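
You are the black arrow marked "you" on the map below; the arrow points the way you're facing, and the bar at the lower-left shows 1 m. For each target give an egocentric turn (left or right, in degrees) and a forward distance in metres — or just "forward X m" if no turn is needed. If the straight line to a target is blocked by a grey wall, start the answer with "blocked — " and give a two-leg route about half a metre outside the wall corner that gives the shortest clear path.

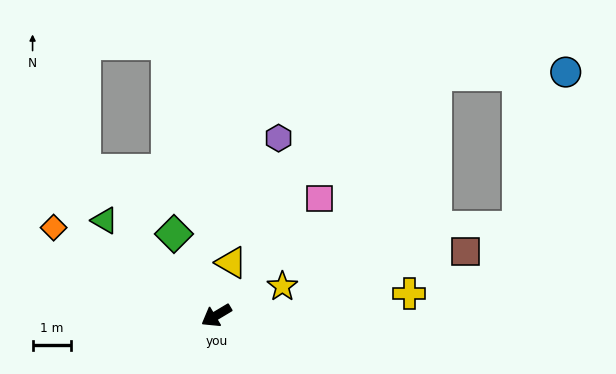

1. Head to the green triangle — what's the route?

turn right 71°, forward 3.8 m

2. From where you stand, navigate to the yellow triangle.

turn right 137°, forward 1.4 m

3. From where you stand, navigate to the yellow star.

turn left 173°, forward 1.9 m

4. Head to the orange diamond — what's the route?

turn right 59°, forward 4.8 m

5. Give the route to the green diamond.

turn right 93°, forward 2.4 m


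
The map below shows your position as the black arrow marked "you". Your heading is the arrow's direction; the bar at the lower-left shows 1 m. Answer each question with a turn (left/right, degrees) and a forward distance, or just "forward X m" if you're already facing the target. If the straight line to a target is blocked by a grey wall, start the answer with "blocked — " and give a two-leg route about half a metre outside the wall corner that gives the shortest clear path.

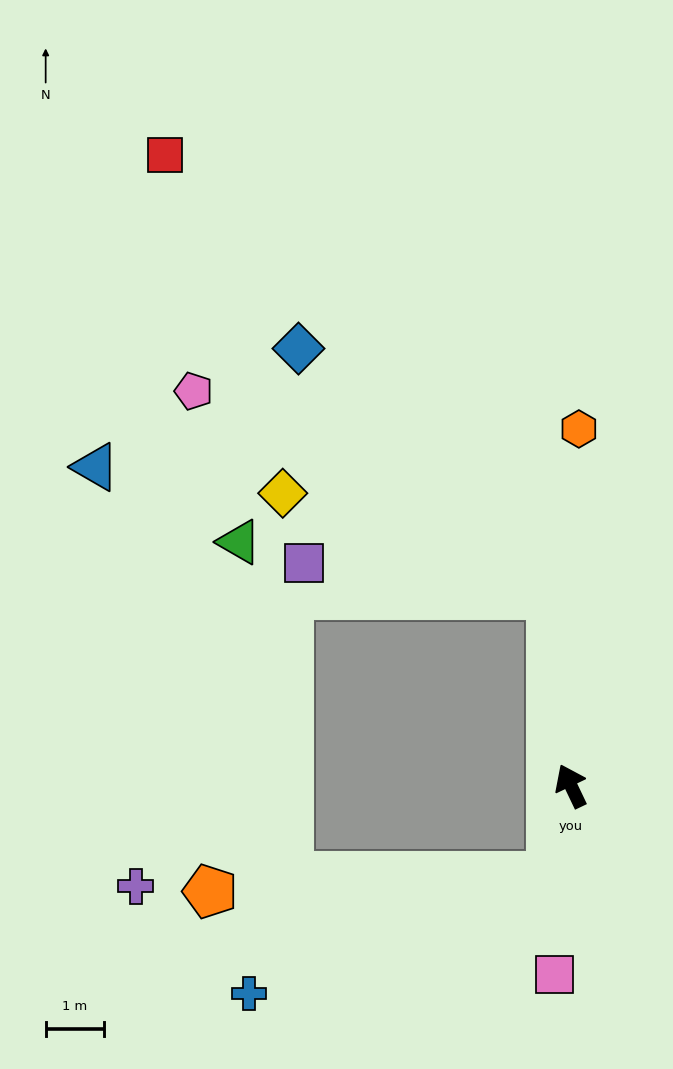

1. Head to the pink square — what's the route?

turn left 150°, forward 3.2 m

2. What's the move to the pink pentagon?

blocked — turn right 20°, forward 3.3 m, then turn left 55°, forward 7.0 m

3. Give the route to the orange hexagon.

turn right 27°, forward 6.1 m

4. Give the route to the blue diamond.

blocked — turn right 20°, forward 3.3 m, then turn left 40°, forward 6.0 m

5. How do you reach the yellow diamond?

blocked — turn right 20°, forward 3.3 m, then turn left 64°, forward 4.9 m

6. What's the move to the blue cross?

blocked — turn left 142°, forward 1.6 m, then turn right 56°, forward 5.5 m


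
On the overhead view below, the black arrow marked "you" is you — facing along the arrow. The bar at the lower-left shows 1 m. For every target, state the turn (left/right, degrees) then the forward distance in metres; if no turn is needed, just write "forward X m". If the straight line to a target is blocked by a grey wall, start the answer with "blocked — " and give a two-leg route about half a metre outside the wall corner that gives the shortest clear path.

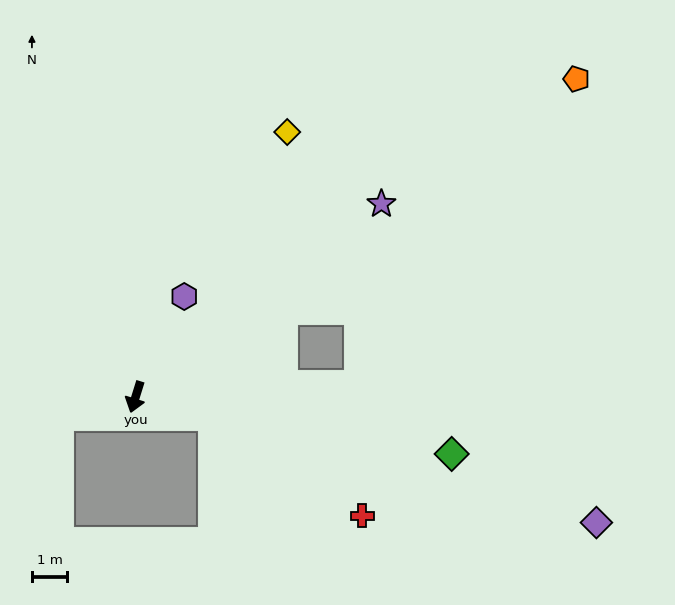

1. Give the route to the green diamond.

turn left 97°, forward 9.1 m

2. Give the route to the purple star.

turn left 145°, forward 8.9 m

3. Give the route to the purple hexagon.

turn left 171°, forward 3.2 m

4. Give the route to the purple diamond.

turn left 92°, forward 13.5 m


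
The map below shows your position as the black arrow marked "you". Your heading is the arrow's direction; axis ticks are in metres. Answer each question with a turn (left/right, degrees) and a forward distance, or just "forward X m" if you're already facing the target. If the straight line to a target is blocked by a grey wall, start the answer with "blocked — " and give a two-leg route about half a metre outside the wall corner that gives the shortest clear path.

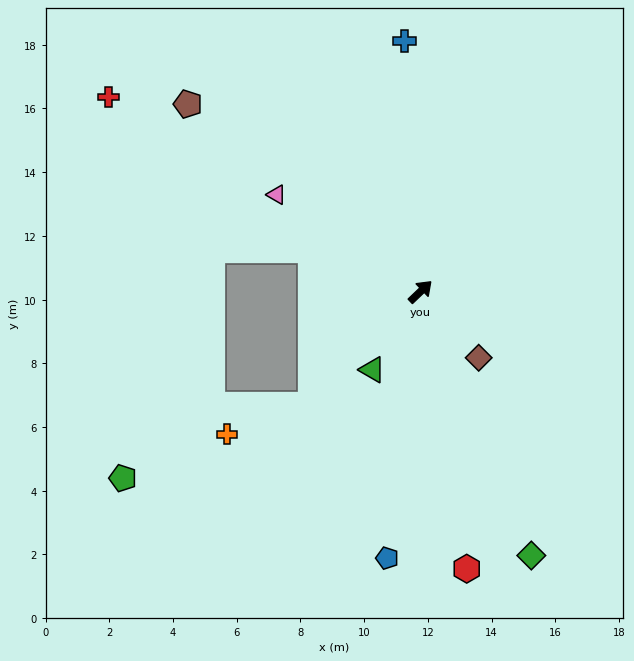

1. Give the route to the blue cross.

turn left 50°, forward 7.9 m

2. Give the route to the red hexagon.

turn right 124°, forward 8.8 m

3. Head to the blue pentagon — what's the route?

turn right 141°, forward 8.4 m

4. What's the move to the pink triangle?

turn left 102°, forward 5.4 m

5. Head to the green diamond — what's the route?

turn right 111°, forward 9.0 m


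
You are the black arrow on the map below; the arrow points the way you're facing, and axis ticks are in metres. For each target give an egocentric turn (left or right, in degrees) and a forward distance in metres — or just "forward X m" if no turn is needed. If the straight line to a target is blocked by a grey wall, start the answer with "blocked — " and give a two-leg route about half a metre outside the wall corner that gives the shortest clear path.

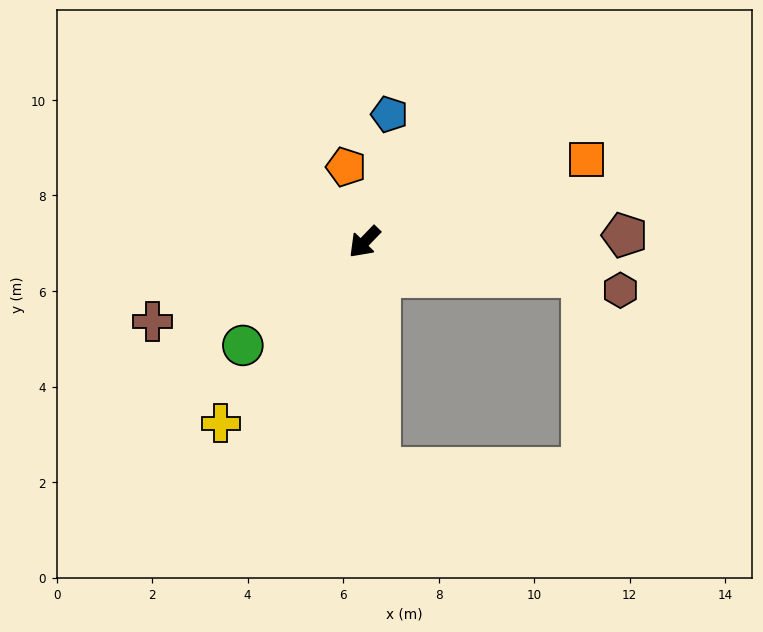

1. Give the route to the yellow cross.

turn left 6°, forward 4.8 m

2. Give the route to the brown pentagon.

turn left 136°, forward 5.5 m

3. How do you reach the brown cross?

turn right 25°, forward 4.7 m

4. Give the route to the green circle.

turn right 6°, forward 3.3 m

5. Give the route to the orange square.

turn left 154°, forward 5.0 m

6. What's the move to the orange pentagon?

turn right 122°, forward 1.6 m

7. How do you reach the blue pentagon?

turn right 147°, forward 2.7 m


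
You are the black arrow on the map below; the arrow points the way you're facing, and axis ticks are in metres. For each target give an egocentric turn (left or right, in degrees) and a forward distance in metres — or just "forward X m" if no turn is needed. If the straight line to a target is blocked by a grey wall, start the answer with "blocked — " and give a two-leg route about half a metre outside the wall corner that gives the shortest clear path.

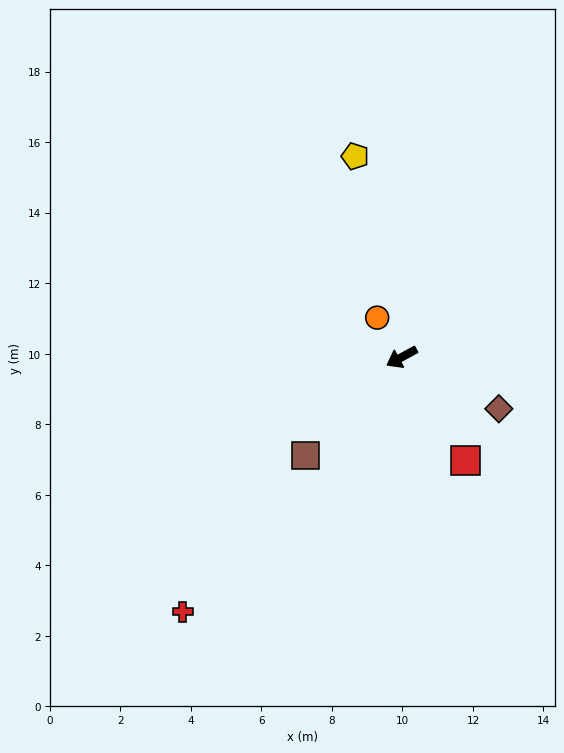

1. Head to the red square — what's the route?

turn left 93°, forward 3.4 m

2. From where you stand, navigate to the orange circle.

turn right 87°, forward 1.3 m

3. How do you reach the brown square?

turn left 17°, forward 3.9 m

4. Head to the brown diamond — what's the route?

turn left 123°, forward 3.1 m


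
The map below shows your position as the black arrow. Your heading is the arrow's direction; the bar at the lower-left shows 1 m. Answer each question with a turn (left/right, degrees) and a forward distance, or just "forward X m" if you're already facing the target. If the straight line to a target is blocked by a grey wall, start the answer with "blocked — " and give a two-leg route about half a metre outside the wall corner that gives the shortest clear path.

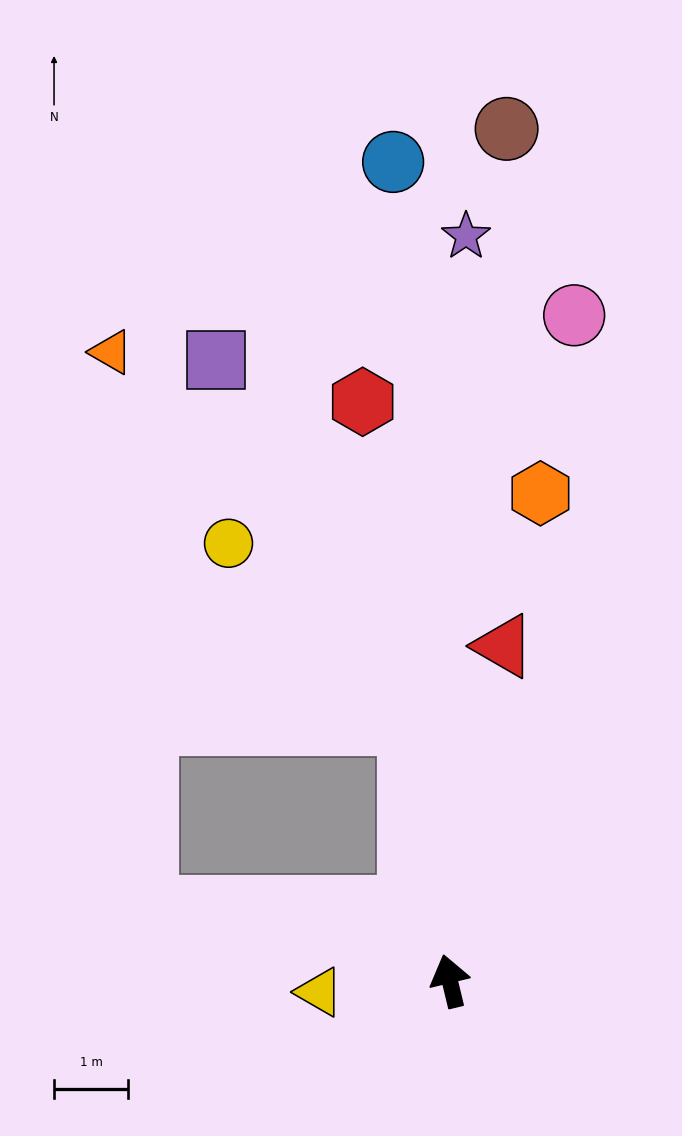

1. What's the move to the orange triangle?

blocked — turn left 63°, forward 4.2 m, then turn right 73°, forward 7.5 m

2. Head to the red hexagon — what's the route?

turn right 5°, forward 7.9 m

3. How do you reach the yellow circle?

blocked — turn right 5°, forward 3.5 m, then turn left 37°, forward 3.4 m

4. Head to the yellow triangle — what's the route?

turn left 81°, forward 1.8 m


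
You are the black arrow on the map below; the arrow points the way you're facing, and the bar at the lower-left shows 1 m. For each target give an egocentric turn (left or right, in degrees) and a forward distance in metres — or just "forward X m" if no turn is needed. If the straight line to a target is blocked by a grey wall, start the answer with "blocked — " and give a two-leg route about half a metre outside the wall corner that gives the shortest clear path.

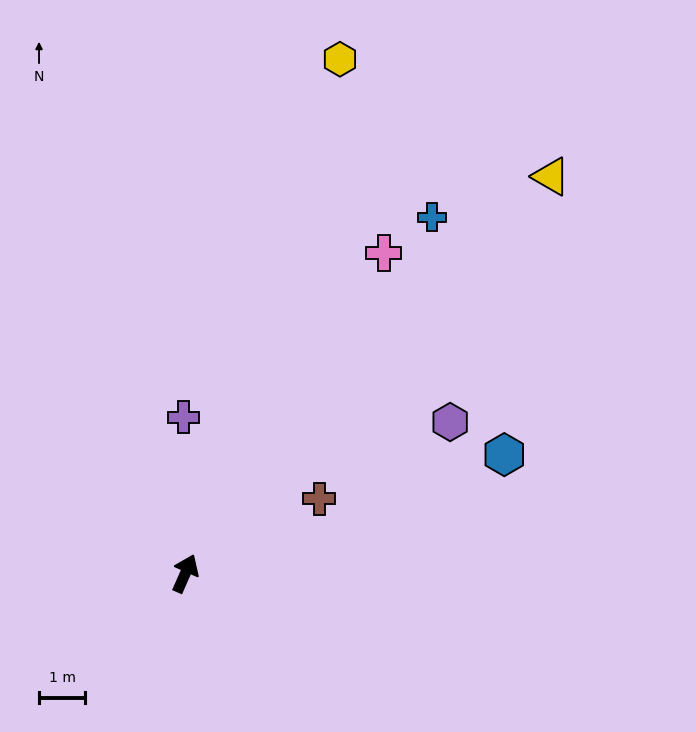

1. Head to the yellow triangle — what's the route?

turn right 19°, forward 11.6 m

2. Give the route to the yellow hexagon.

turn left 7°, forward 11.6 m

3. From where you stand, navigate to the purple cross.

turn left 24°, forward 3.4 m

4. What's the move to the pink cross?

turn right 8°, forward 8.1 m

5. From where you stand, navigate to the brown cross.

turn right 37°, forward 3.3 m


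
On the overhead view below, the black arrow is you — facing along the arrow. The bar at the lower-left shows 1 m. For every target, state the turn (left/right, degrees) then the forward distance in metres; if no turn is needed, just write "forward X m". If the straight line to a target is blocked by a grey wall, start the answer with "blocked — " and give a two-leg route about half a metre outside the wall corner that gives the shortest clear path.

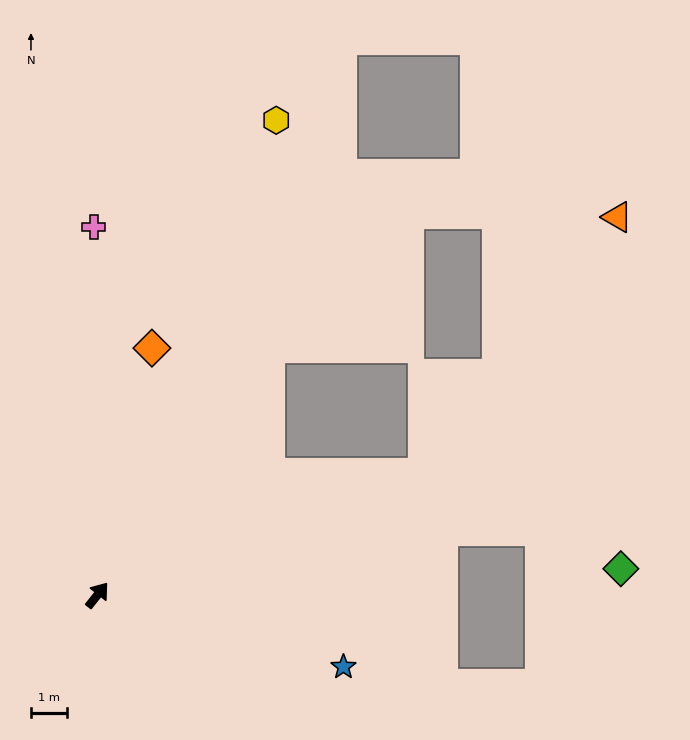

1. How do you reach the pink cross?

turn left 39°, forward 10.1 m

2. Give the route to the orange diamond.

turn left 26°, forward 7.0 m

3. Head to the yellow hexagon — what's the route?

turn left 18°, forward 14.0 m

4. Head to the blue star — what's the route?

turn right 68°, forward 7.1 m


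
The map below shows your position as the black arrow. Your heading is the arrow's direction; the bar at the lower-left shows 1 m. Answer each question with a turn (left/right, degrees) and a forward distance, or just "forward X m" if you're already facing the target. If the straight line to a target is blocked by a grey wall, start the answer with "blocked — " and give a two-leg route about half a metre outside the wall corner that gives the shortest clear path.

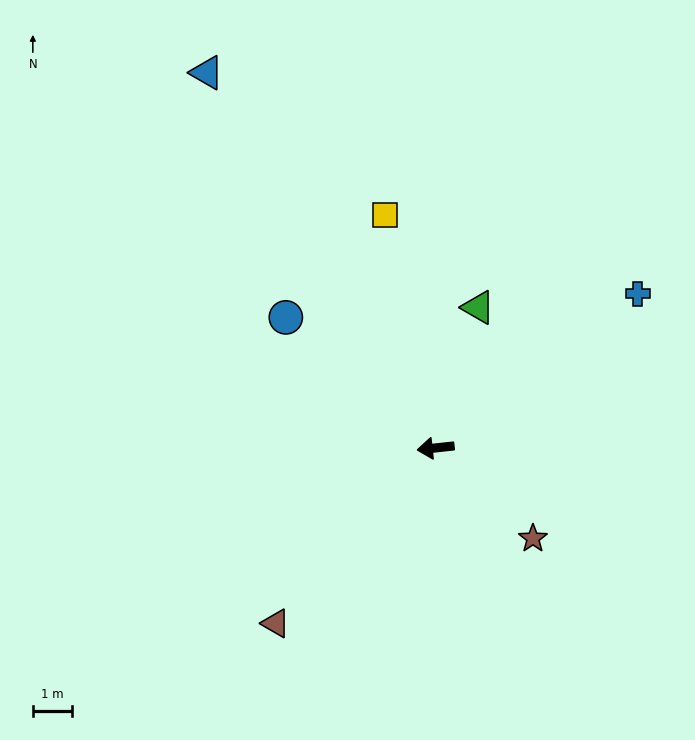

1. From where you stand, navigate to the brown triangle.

turn left 41°, forward 6.1 m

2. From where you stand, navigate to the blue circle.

turn right 47°, forward 5.1 m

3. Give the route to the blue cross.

turn right 149°, forward 6.5 m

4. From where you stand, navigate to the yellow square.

turn right 84°, forward 6.1 m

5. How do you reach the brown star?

turn left 131°, forward 3.4 m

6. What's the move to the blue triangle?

turn right 65°, forward 11.2 m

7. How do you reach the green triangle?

turn right 113°, forward 3.7 m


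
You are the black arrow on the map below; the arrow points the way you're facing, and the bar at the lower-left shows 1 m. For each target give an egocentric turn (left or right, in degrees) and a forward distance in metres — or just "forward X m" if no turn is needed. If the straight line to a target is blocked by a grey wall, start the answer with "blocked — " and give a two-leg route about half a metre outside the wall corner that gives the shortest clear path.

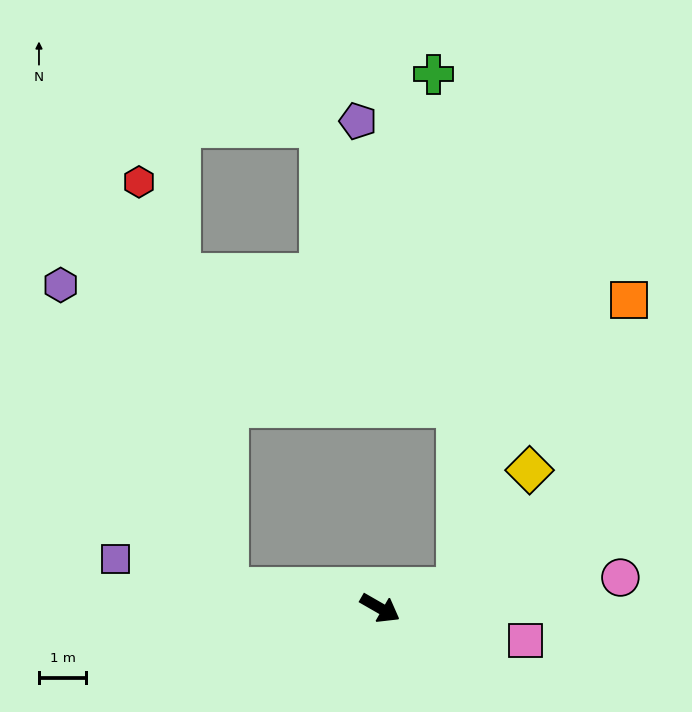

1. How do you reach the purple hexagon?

blocked — turn right 158°, forward 3.3 m, then turn right 53°, forward 7.4 m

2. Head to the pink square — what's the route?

turn left 17°, forward 3.2 m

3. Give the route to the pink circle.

turn left 37°, forward 5.2 m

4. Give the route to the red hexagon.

blocked — turn right 158°, forward 3.3 m, then turn right 70°, forward 8.8 m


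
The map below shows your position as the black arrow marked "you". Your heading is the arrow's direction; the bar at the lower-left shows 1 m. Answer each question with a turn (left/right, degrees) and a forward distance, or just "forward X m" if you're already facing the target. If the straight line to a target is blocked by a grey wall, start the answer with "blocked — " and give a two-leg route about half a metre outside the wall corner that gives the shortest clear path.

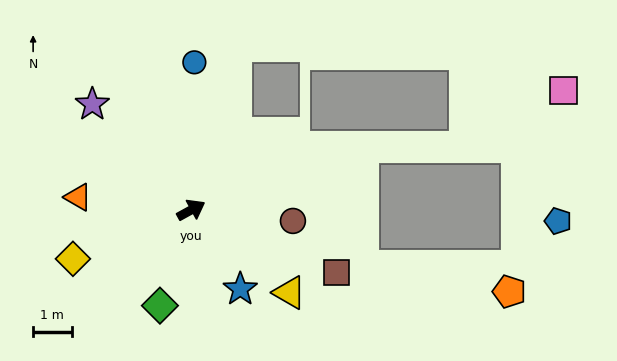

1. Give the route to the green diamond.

turn right 137°, forward 2.6 m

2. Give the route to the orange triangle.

turn left 145°, forward 2.9 m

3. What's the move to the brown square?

turn right 52°, forward 4.1 m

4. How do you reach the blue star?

turn right 87°, forward 2.4 m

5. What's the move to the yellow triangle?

turn right 69°, forward 3.3 m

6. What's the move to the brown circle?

turn right 35°, forward 2.7 m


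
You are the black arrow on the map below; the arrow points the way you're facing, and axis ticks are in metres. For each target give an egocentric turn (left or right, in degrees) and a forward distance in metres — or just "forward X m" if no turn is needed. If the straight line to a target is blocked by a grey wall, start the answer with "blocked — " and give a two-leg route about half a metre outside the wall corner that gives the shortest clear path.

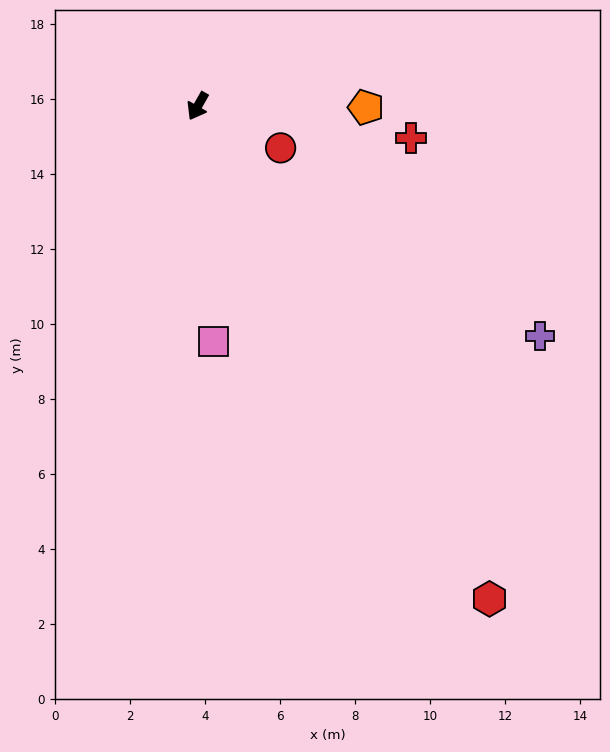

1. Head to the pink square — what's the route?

turn left 34°, forward 6.3 m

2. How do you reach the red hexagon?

turn left 60°, forward 15.3 m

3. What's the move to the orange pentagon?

turn left 119°, forward 4.5 m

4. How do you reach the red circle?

turn left 93°, forward 2.5 m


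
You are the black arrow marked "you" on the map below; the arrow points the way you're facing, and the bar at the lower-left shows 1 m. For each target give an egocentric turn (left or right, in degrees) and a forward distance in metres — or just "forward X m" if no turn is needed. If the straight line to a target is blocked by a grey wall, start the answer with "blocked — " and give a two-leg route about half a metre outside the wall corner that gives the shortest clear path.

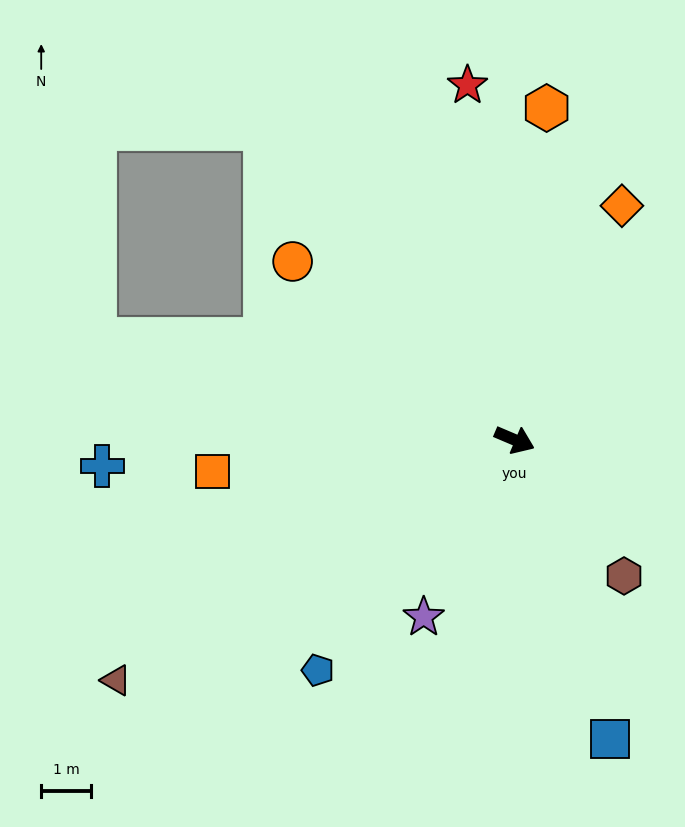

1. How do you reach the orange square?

turn right 151°, forward 6.0 m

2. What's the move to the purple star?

turn right 94°, forward 4.0 m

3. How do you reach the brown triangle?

turn right 126°, forward 9.3 m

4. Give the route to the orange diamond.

turn left 88°, forward 5.1 m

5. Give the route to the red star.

turn left 121°, forward 7.1 m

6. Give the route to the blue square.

turn right 49°, forward 6.2 m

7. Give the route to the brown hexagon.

turn right 28°, forward 3.5 m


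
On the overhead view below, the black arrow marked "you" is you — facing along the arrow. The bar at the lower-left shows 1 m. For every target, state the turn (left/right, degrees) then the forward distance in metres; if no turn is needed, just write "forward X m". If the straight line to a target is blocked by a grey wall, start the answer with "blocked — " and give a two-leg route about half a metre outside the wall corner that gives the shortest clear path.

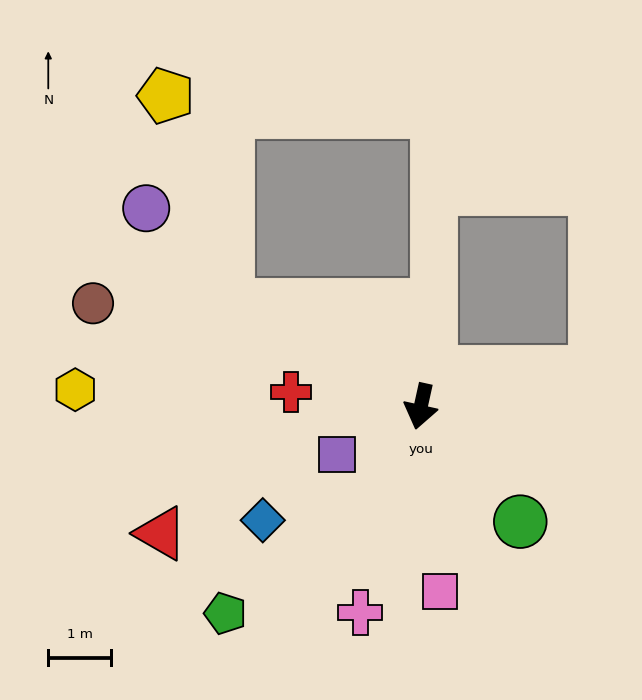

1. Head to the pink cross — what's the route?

turn right 4°, forward 3.4 m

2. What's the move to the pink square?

turn left 18°, forward 3.0 m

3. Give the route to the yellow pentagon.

blocked — turn right 105°, forward 3.5 m, then turn right 46°, forward 3.5 m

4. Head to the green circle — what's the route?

turn left 53°, forward 2.4 m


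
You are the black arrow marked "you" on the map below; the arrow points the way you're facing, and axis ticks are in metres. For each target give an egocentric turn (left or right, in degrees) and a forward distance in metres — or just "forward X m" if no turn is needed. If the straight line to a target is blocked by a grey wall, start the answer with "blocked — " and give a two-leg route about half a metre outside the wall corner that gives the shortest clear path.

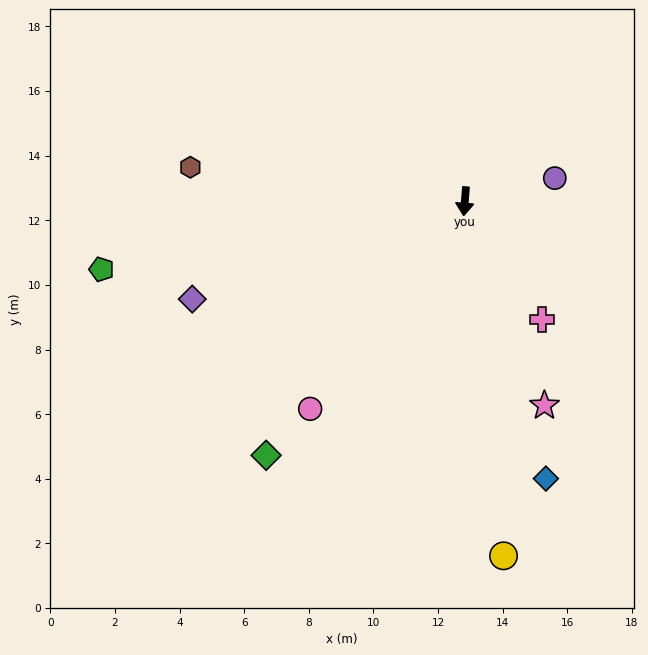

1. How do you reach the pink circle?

turn right 32°, forward 8.0 m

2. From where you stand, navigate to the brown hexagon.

turn right 93°, forward 8.6 m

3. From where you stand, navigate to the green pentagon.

turn right 75°, forward 11.4 m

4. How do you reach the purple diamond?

turn right 66°, forward 9.0 m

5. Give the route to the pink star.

turn left 26°, forward 6.8 m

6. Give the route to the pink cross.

turn left 38°, forward 4.4 m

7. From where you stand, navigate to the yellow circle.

turn left 11°, forward 11.0 m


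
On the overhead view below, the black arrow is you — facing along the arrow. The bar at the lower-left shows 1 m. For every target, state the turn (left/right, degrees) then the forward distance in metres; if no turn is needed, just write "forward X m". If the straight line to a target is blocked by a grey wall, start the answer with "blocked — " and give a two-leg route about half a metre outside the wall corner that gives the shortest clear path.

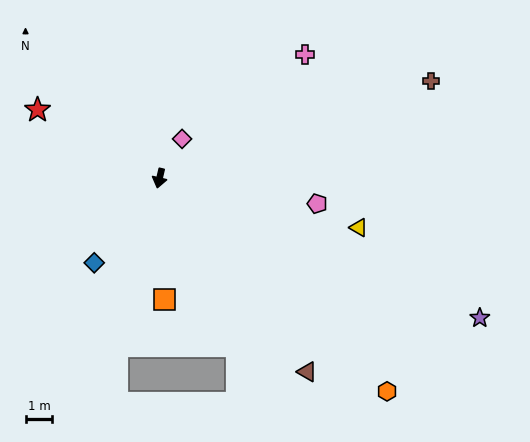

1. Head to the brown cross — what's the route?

turn left 123°, forward 10.7 m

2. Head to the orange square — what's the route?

turn left 15°, forward 4.5 m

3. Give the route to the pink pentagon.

turn left 94°, forward 6.0 m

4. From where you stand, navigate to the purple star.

turn left 80°, forward 13.0 m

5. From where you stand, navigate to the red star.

turn right 106°, forward 5.2 m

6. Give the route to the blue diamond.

turn right 25°, forward 4.0 m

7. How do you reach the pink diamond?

turn left 163°, forward 1.7 m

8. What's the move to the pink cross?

turn left 144°, forward 7.1 m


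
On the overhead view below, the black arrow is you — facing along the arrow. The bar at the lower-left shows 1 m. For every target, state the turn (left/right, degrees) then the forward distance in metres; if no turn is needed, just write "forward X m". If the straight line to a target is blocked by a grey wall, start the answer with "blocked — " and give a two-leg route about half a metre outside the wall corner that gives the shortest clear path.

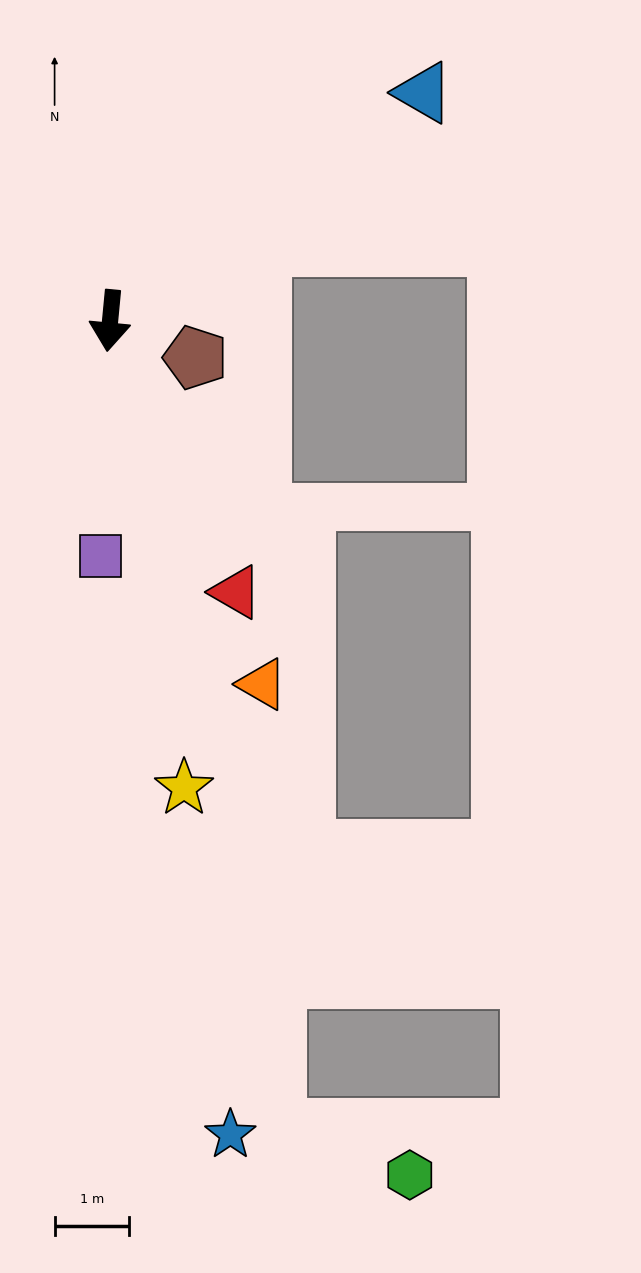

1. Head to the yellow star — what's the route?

turn left 14°, forward 6.4 m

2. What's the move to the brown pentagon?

turn left 72°, forward 1.3 m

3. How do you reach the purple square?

turn left 3°, forward 3.2 m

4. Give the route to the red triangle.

turn left 30°, forward 4.0 m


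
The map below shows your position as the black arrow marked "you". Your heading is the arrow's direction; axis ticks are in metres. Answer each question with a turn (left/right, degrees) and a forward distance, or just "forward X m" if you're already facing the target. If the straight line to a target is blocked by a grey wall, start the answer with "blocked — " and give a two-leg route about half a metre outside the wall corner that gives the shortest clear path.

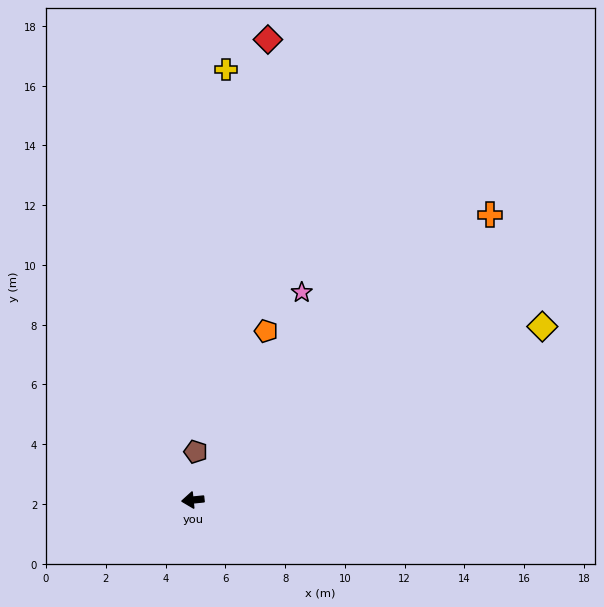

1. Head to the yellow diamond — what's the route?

turn right 159°, forward 13.1 m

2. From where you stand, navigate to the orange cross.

turn right 142°, forward 13.8 m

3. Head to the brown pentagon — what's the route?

turn right 99°, forward 1.6 m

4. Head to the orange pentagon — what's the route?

turn right 119°, forward 6.2 m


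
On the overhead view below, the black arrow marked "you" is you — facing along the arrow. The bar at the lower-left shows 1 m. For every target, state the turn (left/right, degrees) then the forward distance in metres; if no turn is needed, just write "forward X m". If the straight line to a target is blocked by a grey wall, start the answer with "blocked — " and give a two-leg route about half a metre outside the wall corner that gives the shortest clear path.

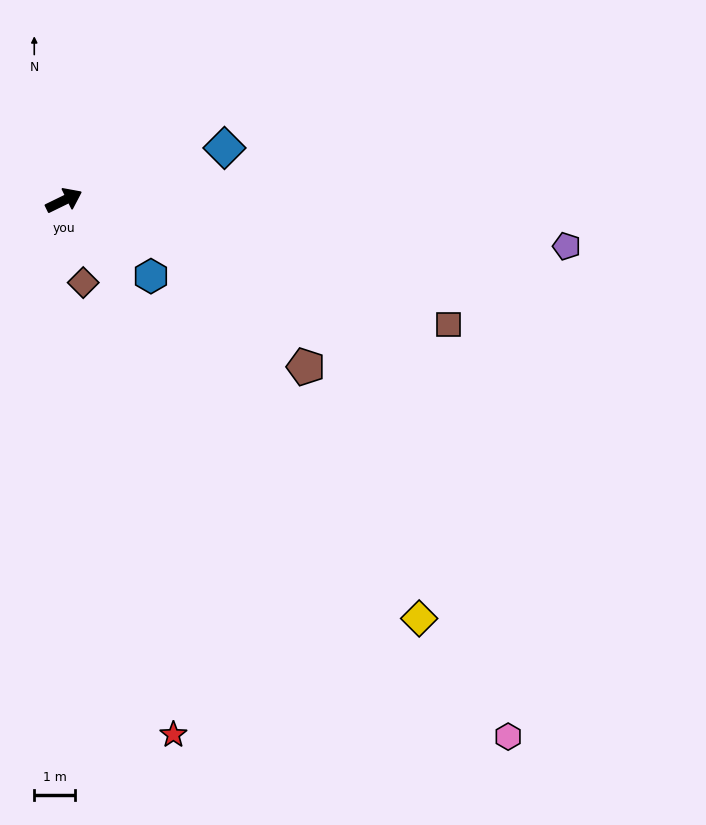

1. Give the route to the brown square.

turn right 44°, forward 9.9 m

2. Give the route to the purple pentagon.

turn right 31°, forward 12.4 m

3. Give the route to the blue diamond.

turn right 8°, forward 4.2 m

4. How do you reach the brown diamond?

turn right 103°, forward 2.1 m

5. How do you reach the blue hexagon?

turn right 67°, forward 2.8 m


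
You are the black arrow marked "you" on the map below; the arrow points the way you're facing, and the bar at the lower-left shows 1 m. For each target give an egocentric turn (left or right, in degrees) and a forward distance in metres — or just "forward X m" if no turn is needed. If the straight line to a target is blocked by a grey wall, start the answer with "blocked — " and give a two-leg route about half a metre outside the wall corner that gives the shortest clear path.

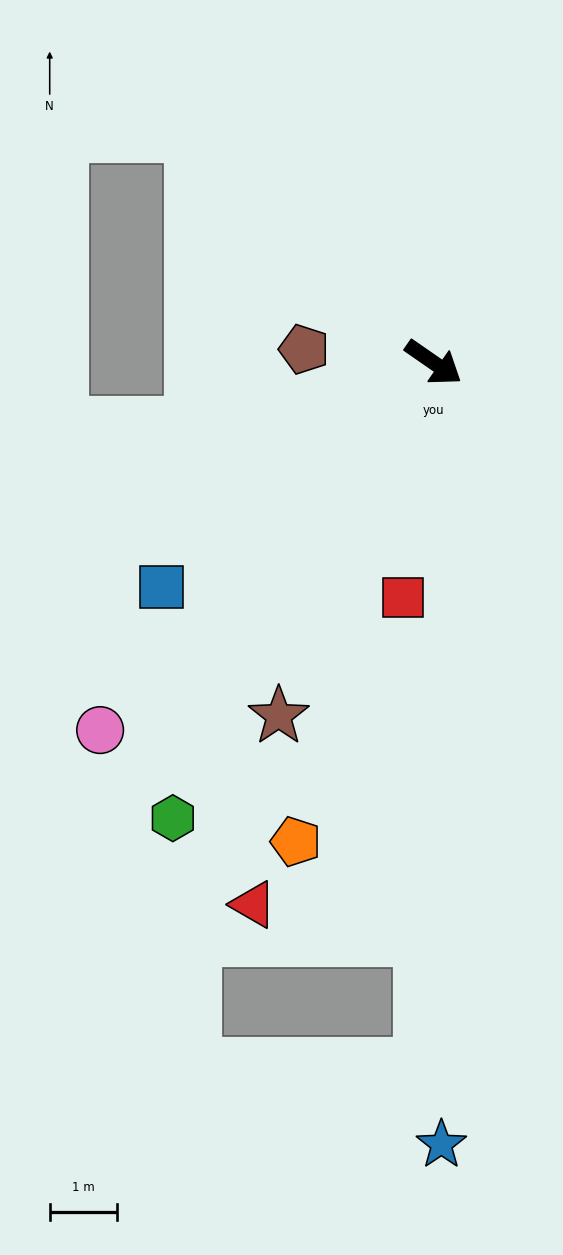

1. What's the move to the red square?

turn right 63°, forward 3.5 m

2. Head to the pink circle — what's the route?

turn right 97°, forward 7.4 m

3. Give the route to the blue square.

turn right 106°, forward 5.2 m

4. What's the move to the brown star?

turn right 79°, forward 5.7 m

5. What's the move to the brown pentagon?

turn right 151°, forward 1.9 m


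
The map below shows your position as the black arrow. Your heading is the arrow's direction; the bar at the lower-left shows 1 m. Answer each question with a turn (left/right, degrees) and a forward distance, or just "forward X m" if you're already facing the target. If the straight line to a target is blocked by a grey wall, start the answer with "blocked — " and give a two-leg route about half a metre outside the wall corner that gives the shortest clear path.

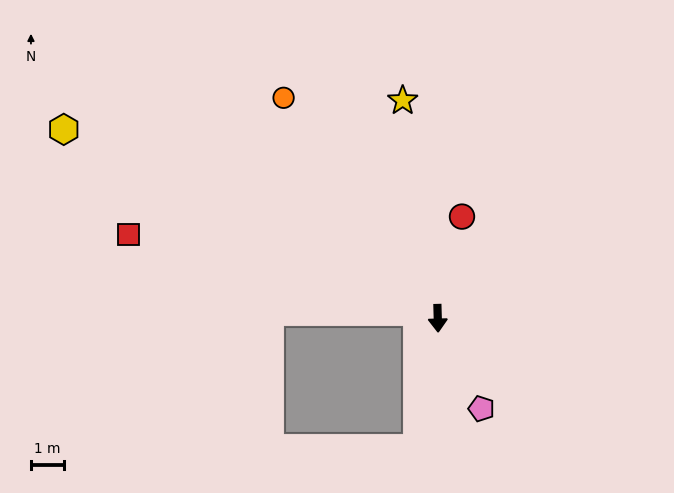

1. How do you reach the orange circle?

turn right 147°, forward 8.1 m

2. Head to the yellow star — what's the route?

turn right 172°, forward 6.6 m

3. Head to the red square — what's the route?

turn right 107°, forward 9.6 m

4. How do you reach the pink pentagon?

turn left 24°, forward 3.0 m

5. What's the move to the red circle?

turn left 165°, forward 3.1 m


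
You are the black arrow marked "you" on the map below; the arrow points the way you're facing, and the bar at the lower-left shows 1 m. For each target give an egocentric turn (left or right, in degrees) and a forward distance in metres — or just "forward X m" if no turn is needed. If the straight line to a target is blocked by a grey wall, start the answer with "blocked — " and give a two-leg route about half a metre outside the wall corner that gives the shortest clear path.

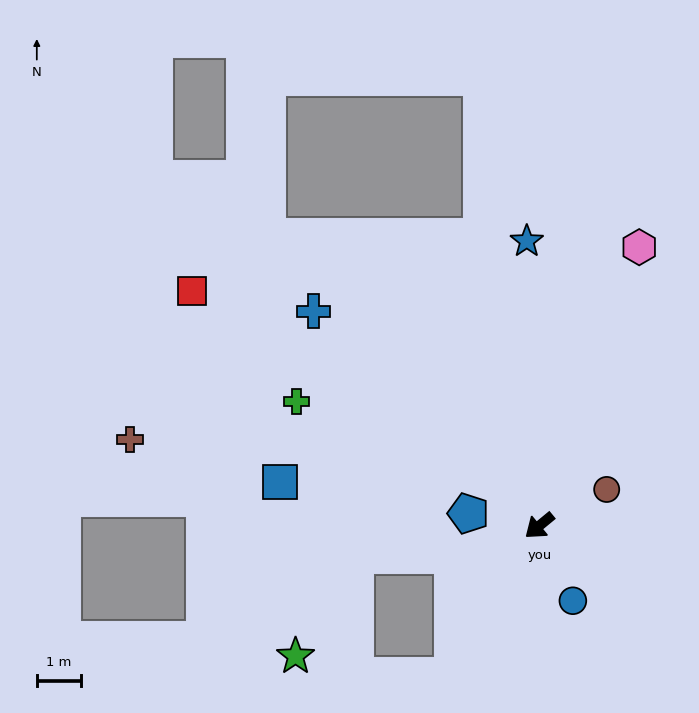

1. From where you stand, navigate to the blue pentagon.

turn right 49°, forward 1.6 m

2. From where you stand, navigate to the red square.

turn right 74°, forward 9.6 m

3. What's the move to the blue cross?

turn right 83°, forward 7.1 m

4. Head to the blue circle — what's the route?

turn left 75°, forward 1.9 m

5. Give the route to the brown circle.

turn left 169°, forward 1.7 m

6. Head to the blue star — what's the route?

turn right 127°, forward 6.5 m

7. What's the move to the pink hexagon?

turn right 149°, forward 6.8 m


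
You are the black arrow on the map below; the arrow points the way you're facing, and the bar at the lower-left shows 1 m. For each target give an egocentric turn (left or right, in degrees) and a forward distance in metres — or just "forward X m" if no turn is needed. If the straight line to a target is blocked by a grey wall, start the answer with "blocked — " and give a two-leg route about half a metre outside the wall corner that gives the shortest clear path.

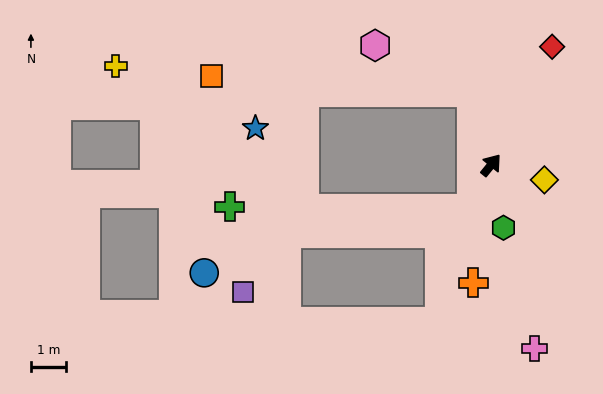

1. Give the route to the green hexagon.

turn right 130°, forward 1.8 m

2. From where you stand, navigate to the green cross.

blocked — turn right 164°, forward 1.3 m, then turn right 67°, forward 6.8 m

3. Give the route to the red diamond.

turn left 12°, forward 3.8 m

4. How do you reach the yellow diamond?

turn right 67°, forward 1.6 m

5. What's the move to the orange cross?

turn right 150°, forward 3.4 m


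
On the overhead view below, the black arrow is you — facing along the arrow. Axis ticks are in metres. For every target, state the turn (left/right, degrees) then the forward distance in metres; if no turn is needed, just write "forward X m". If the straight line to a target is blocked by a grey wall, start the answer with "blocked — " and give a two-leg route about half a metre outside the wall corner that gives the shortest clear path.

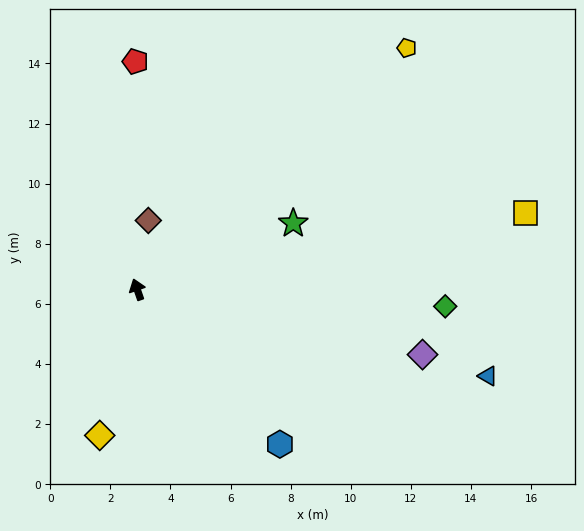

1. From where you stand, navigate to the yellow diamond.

turn left 146°, forward 5.0 m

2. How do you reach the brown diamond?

turn right 28°, forward 2.3 m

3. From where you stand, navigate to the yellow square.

turn right 98°, forward 13.2 m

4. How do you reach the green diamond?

turn right 112°, forward 10.3 m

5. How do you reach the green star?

turn right 86°, forward 5.6 m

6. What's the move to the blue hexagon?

turn right 156°, forward 7.0 m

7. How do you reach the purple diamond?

turn right 122°, forward 9.7 m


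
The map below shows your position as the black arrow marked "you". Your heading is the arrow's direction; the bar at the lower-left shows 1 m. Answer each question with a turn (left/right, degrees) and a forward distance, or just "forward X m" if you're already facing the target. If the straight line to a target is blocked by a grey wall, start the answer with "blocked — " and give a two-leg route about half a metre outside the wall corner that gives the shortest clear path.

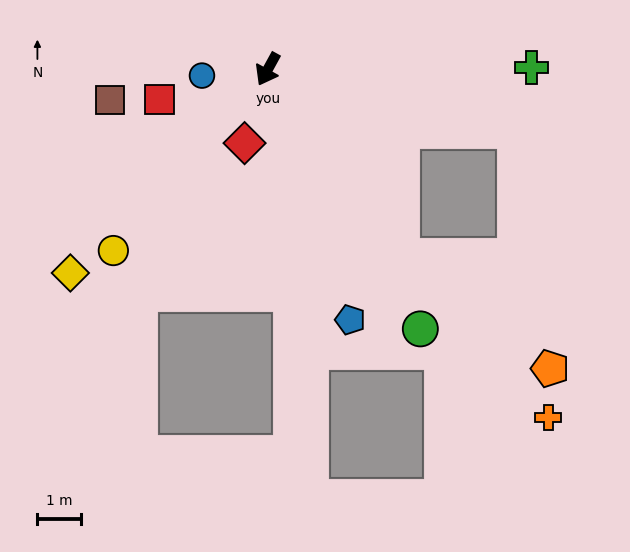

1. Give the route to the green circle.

turn left 59°, forward 6.8 m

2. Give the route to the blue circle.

turn right 56°, forward 1.5 m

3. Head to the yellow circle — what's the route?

turn right 12°, forward 5.4 m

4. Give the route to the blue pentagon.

turn left 47°, forward 6.0 m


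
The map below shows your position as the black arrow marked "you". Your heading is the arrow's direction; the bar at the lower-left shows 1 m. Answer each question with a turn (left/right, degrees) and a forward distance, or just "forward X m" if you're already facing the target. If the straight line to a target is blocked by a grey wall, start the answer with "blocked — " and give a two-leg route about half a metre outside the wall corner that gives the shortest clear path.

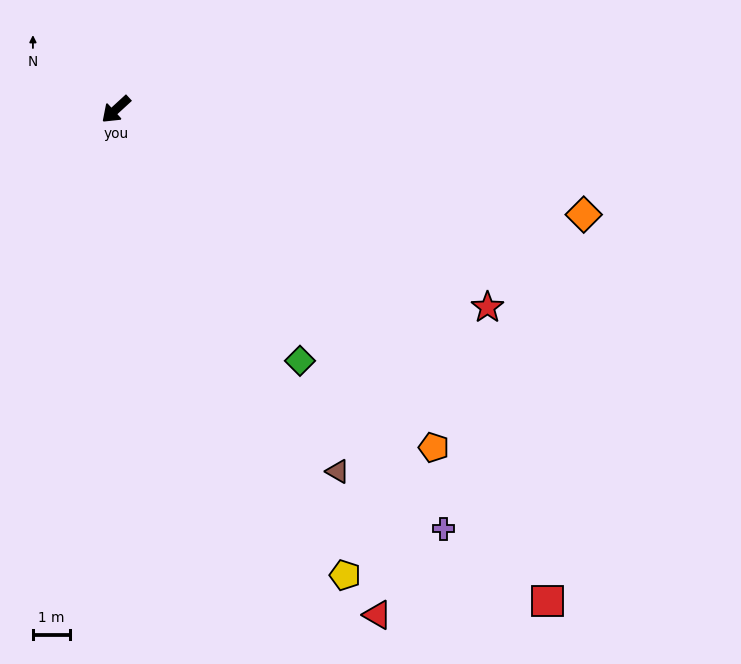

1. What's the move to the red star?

turn left 109°, forward 11.5 m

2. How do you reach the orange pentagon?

turn left 91°, forward 12.6 m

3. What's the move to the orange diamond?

turn left 125°, forward 13.1 m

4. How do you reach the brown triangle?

turn left 79°, forward 11.6 m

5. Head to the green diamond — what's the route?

turn left 84°, forward 8.5 m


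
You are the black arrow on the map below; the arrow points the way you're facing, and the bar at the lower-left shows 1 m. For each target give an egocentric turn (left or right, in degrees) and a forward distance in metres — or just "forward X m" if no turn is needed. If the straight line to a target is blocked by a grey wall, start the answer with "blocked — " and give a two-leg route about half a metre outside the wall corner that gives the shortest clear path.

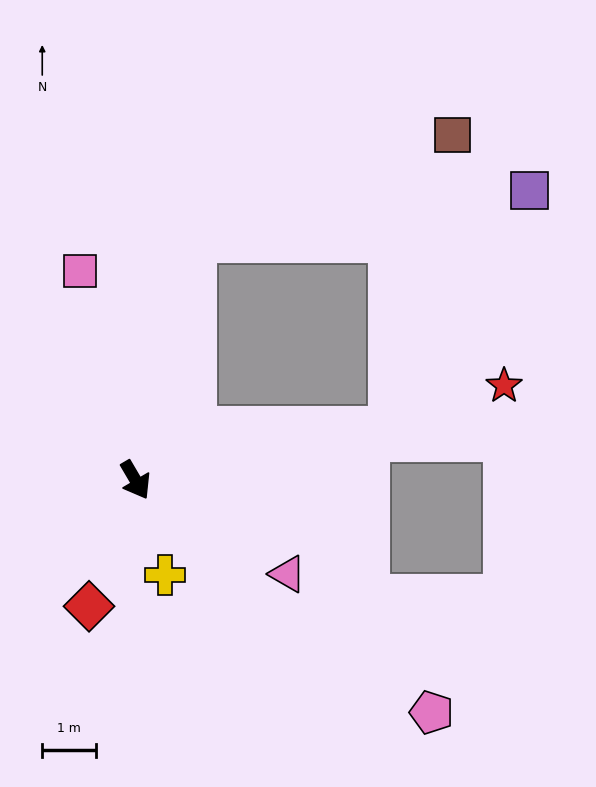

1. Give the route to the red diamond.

turn right 51°, forward 2.5 m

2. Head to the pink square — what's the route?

turn left 164°, forward 4.0 m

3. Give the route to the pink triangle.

turn left 28°, forward 3.3 m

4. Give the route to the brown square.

blocked — turn left 136°, forward 4.6 m, then turn right 54°, forward 5.2 m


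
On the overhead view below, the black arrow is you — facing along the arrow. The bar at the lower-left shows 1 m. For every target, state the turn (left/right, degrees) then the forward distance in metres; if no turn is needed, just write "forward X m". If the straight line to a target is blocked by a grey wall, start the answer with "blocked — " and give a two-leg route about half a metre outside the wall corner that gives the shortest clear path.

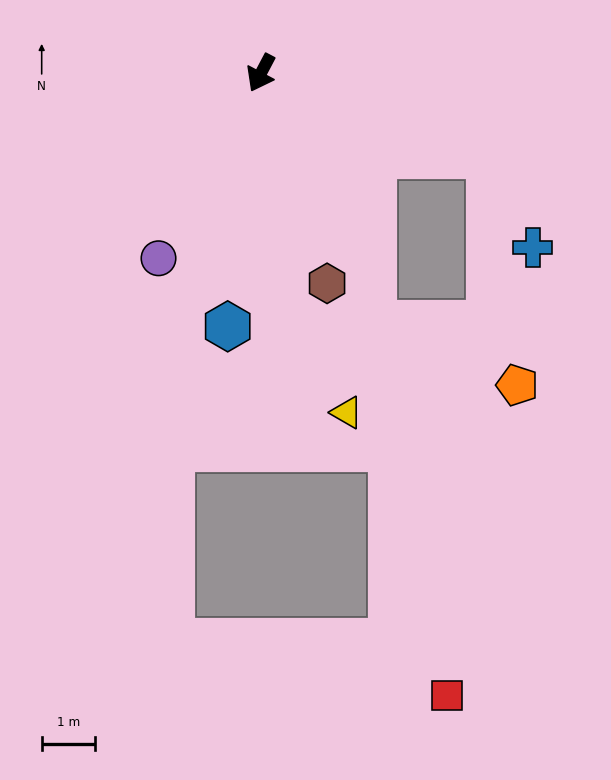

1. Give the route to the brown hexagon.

turn left 45°, forward 4.1 m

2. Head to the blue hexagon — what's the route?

turn left 20°, forward 4.8 m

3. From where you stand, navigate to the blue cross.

blocked — turn left 98°, forward 4.5 m, then turn right 45°, forward 1.9 m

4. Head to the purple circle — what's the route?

forward 4.0 m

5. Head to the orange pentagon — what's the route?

blocked — turn left 98°, forward 4.5 m, then turn right 63°, forward 4.3 m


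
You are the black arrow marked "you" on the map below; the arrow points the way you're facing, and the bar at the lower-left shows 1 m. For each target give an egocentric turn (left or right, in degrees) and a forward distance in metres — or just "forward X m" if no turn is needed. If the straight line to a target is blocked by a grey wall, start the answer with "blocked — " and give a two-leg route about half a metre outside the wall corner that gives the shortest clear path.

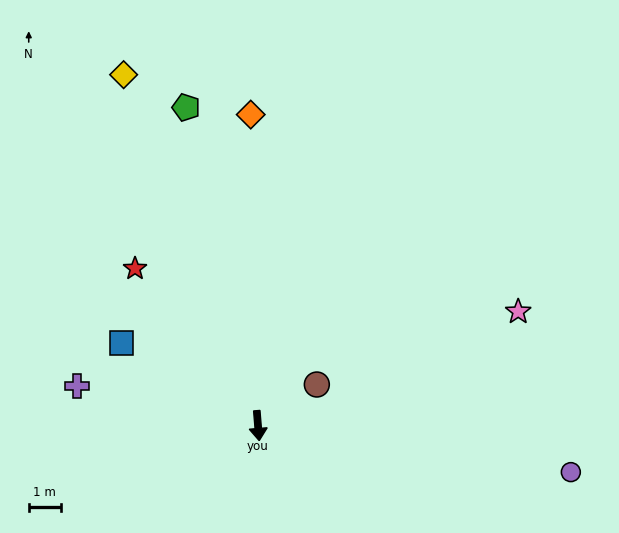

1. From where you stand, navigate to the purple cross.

turn right 107°, forward 5.8 m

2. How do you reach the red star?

turn right 147°, forward 6.2 m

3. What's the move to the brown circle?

turn left 120°, forward 2.2 m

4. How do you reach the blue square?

turn right 126°, forward 5.0 m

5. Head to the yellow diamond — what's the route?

turn right 164°, forward 11.7 m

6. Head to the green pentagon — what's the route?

turn right 172°, forward 10.2 m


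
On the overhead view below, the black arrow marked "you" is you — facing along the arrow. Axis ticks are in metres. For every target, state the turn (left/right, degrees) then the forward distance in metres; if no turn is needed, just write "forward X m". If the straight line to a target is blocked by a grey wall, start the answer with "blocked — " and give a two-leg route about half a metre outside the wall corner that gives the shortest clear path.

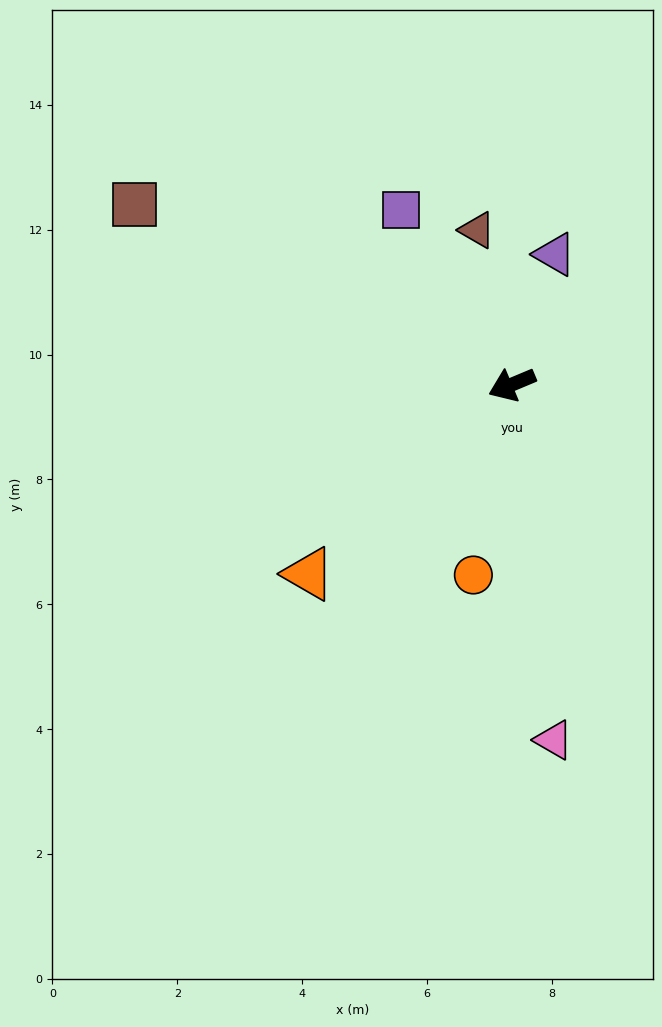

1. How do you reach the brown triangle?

turn right 100°, forward 2.5 m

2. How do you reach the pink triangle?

turn left 74°, forward 5.7 m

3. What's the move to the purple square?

turn right 80°, forward 3.3 m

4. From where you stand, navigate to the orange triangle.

turn left 20°, forward 4.5 m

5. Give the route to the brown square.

turn right 48°, forward 6.7 m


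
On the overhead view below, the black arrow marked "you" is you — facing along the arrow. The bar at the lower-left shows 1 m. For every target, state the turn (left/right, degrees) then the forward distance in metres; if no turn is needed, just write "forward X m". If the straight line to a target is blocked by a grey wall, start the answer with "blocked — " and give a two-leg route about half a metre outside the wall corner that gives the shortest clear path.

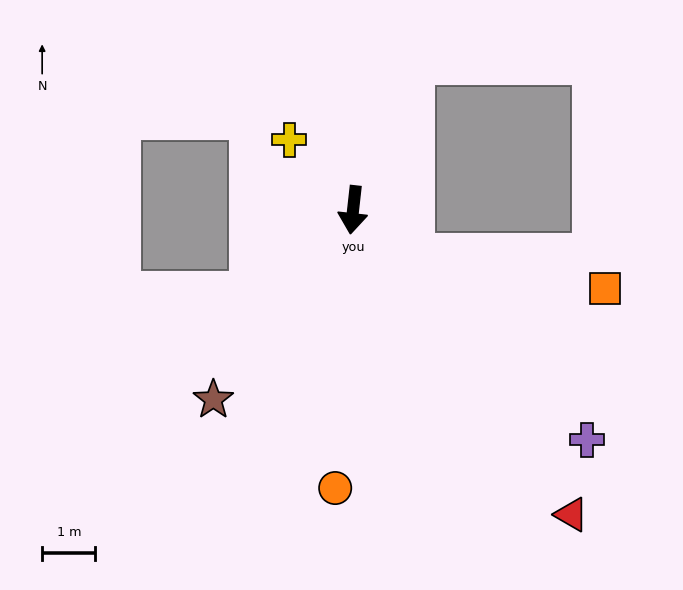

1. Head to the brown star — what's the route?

turn right 30°, forward 4.4 m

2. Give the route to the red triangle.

turn left 42°, forward 7.0 m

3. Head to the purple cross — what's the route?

turn left 52°, forward 6.2 m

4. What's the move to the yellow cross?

turn right 131°, forward 1.8 m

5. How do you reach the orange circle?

turn left 3°, forward 5.2 m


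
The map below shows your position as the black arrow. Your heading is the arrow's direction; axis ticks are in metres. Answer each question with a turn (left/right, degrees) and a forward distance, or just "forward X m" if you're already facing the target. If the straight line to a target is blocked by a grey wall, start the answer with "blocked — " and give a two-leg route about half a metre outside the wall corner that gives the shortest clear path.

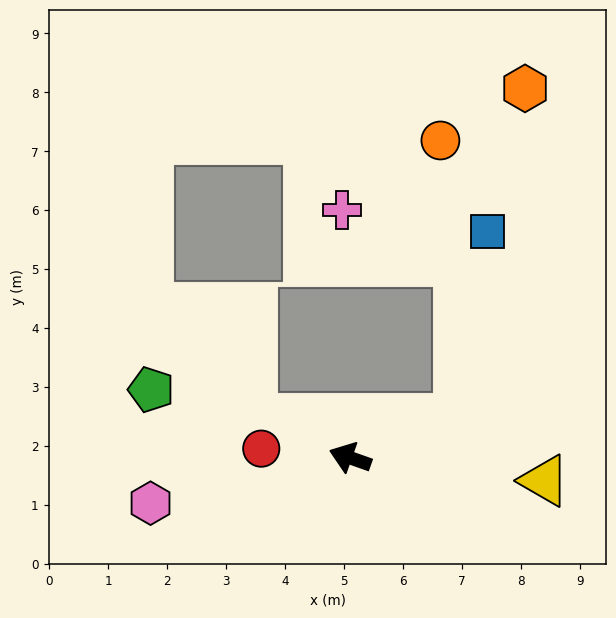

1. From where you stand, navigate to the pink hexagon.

turn left 32°, forward 3.5 m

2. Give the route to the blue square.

blocked — turn right 141°, forward 2.0 m, then turn left 62°, forward 3.2 m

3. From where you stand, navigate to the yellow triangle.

turn right 167°, forward 3.3 m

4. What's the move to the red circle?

turn left 14°, forward 1.5 m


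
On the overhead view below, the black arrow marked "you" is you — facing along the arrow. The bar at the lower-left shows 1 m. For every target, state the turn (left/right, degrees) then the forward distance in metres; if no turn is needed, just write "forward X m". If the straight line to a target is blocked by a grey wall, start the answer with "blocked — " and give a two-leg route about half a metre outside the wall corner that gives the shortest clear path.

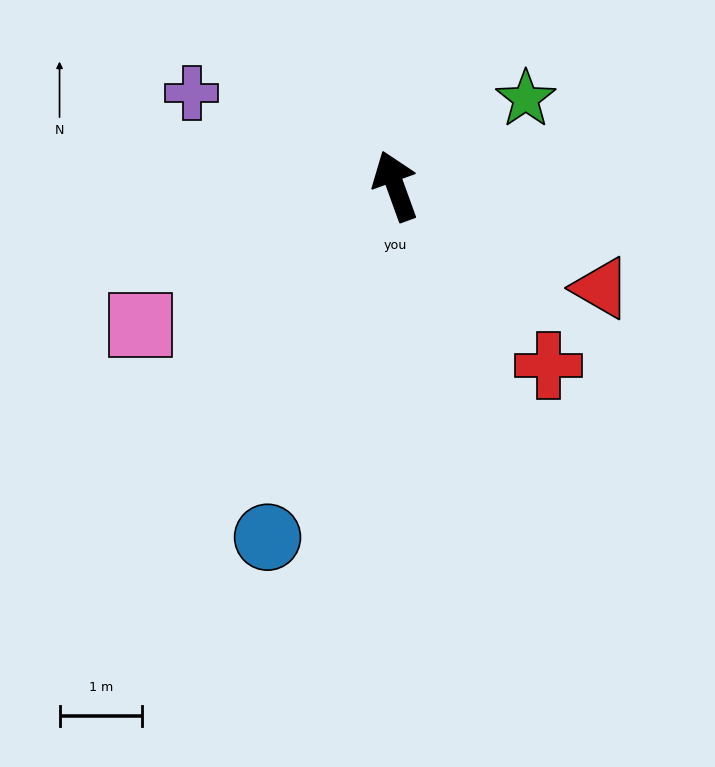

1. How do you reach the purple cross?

turn left 46°, forward 2.7 m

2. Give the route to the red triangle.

turn right 136°, forward 2.8 m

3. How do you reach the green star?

turn right 76°, forward 1.9 m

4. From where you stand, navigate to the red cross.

turn right 159°, forward 2.9 m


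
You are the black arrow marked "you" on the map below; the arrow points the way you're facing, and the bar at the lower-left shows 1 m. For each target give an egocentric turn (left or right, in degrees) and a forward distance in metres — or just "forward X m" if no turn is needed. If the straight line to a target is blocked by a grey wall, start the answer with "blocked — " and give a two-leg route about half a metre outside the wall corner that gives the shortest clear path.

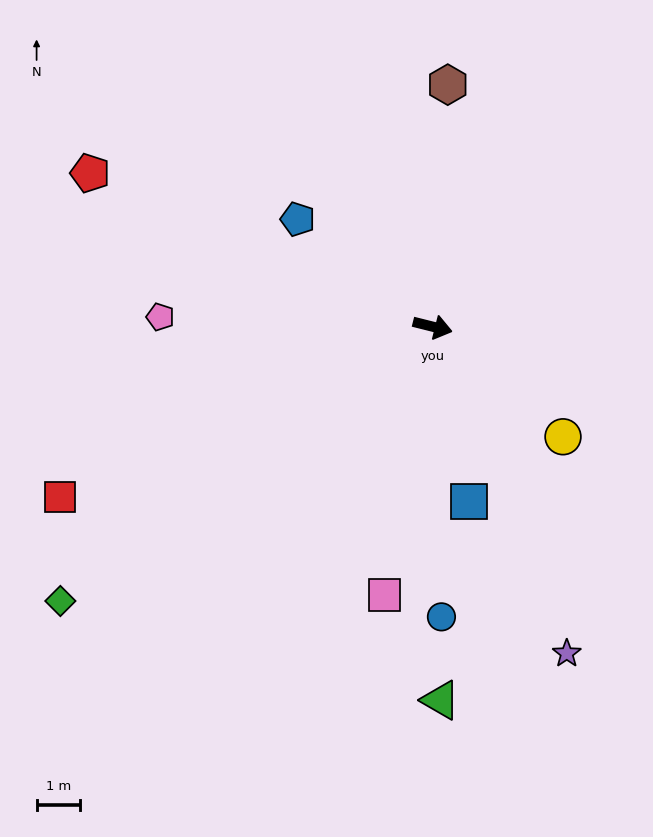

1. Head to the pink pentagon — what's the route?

turn right 168°, forward 6.2 m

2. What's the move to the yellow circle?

turn right 26°, forward 3.9 m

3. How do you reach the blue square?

turn right 64°, forward 4.1 m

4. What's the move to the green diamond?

turn right 130°, forward 10.6 m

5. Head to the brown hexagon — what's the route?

turn left 100°, forward 5.5 m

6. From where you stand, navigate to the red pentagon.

turn left 170°, forward 8.6 m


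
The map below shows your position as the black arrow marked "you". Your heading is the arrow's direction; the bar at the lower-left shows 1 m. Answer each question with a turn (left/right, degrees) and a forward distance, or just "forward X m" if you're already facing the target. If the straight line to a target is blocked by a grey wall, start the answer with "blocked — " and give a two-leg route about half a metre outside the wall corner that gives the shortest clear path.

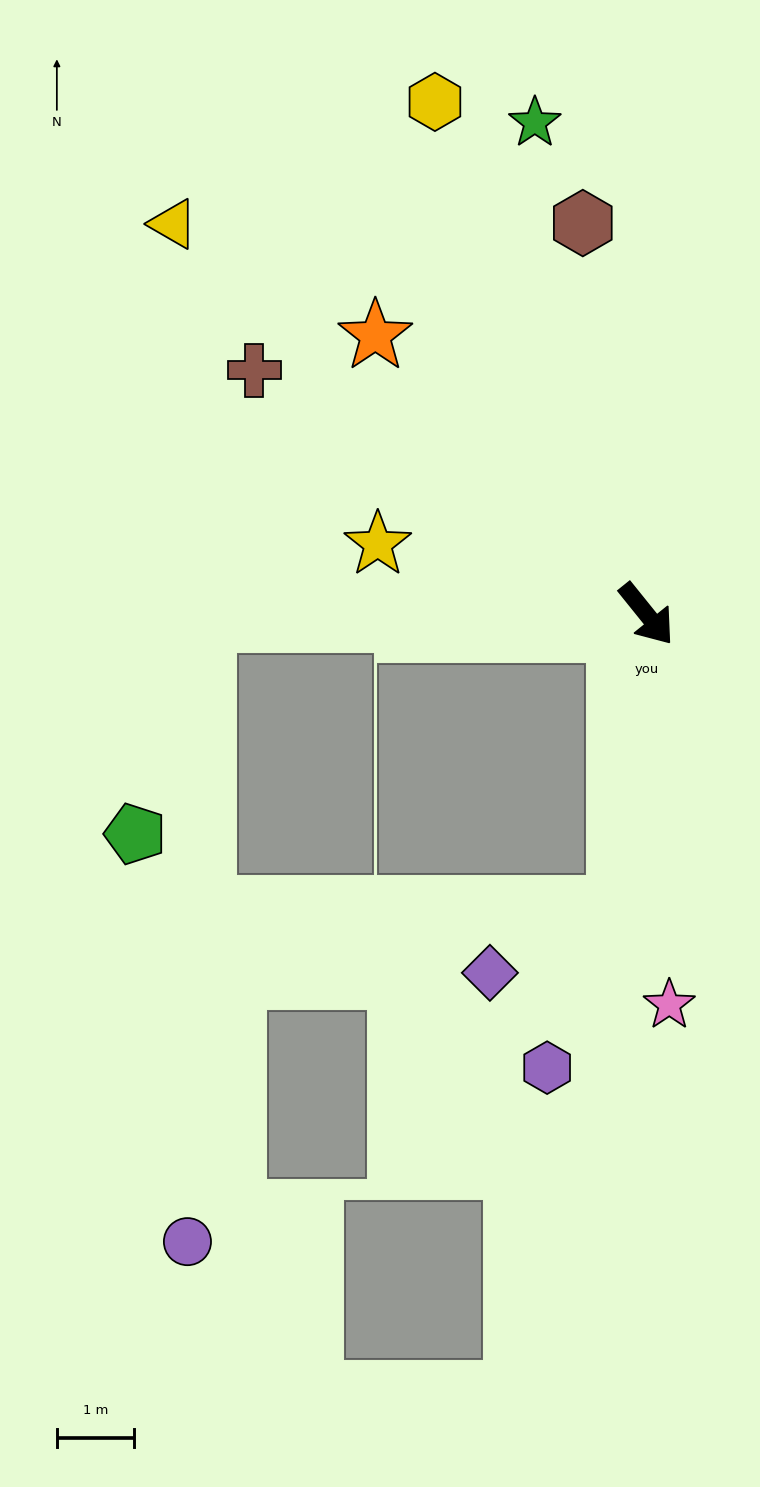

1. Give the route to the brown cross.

turn right 161°, forward 6.0 m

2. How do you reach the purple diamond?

blocked — turn right 44°, forward 3.8 m, then turn right 59°, forward 1.9 m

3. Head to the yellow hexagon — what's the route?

turn left 164°, forward 7.2 m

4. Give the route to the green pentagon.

blocked — turn right 128°, forward 5.7 m, then turn left 72°, forward 2.9 m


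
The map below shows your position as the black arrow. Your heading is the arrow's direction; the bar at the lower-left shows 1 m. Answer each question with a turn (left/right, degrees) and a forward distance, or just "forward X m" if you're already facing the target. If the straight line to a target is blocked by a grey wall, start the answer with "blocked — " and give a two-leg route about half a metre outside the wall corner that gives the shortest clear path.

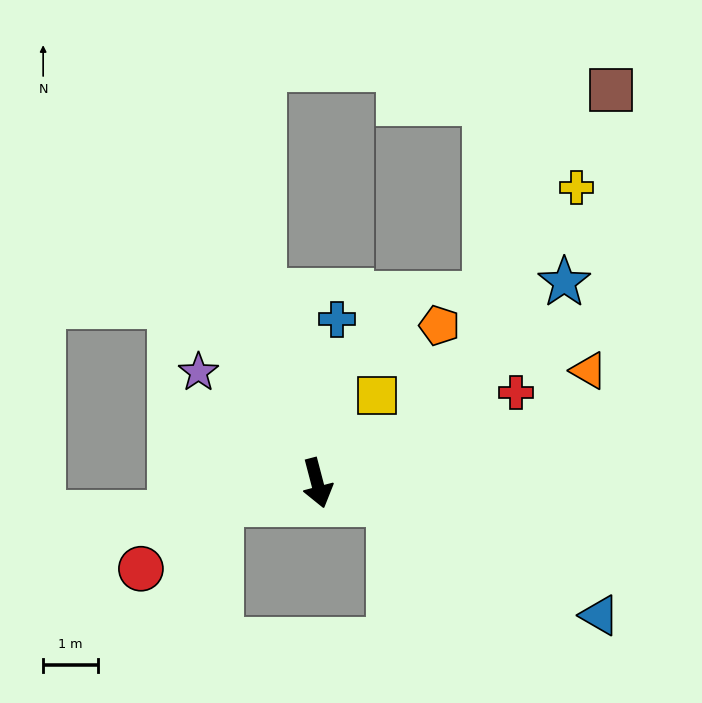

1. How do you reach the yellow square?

turn left 131°, forward 1.9 m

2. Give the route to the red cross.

turn left 100°, forward 4.0 m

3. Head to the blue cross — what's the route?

turn left 158°, forward 3.0 m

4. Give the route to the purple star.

turn right 148°, forward 3.0 m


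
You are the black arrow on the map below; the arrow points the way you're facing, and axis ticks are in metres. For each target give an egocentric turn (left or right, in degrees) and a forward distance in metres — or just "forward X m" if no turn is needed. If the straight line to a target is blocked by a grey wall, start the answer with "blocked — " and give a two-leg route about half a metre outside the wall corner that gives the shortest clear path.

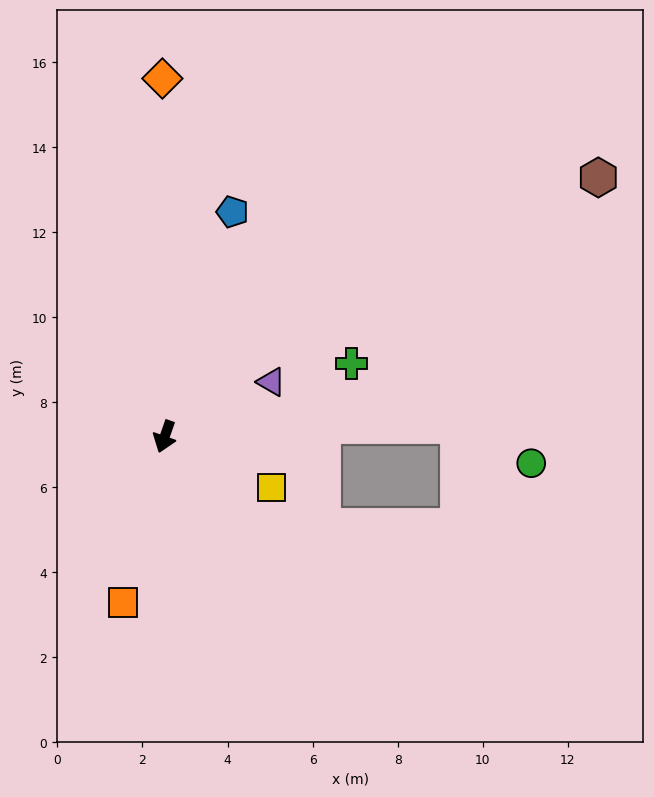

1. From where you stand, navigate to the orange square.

turn left 5°, forward 4.0 m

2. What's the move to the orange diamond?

turn right 160°, forward 8.4 m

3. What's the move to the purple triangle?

turn left 137°, forward 2.8 m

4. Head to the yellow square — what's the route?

turn left 84°, forward 2.8 m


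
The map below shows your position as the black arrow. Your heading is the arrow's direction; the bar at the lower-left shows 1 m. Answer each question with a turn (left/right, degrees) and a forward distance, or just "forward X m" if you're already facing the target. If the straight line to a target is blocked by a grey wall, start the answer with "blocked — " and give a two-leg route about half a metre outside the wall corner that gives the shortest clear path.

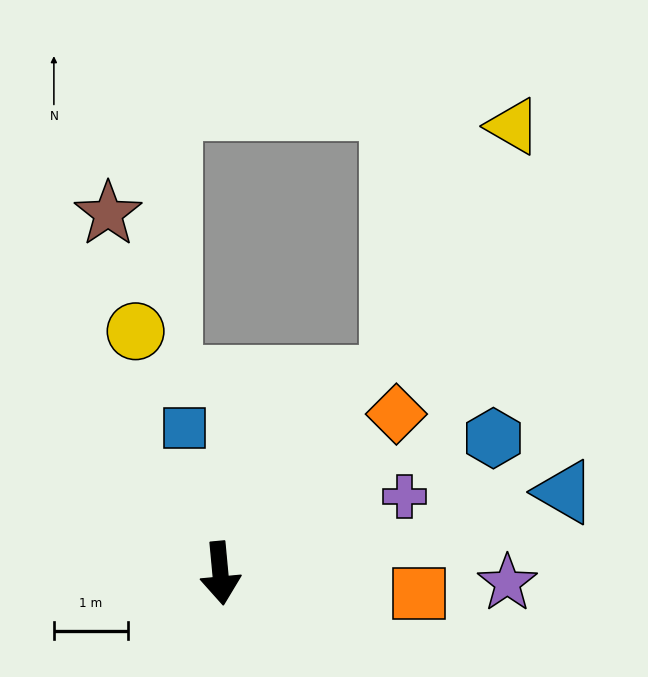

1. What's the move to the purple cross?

turn left 107°, forward 2.7 m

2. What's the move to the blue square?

turn right 172°, forward 2.0 m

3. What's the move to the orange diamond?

turn left 127°, forward 3.2 m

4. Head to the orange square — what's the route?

turn left 79°, forward 2.7 m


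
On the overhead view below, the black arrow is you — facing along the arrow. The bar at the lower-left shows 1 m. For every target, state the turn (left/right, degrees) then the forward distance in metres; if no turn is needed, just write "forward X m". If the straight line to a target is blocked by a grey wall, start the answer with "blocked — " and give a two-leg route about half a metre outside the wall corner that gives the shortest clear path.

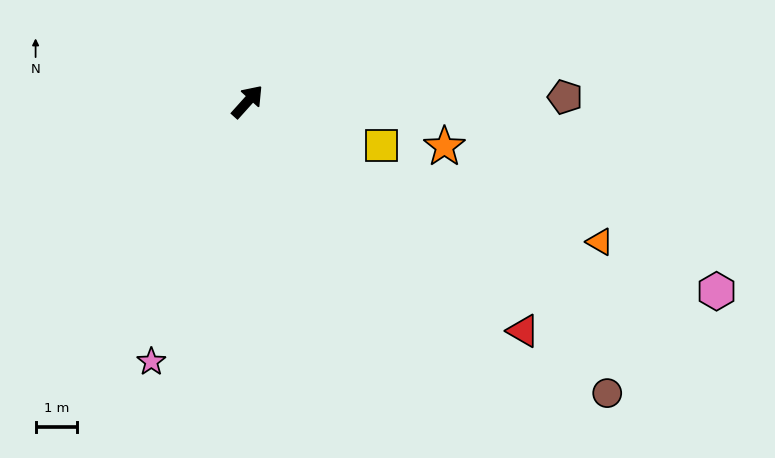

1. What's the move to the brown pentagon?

turn right 47°, forward 7.6 m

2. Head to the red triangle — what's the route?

turn right 88°, forward 8.6 m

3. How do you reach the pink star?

turn right 158°, forward 6.6 m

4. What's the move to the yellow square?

turn right 66°, forward 3.4 m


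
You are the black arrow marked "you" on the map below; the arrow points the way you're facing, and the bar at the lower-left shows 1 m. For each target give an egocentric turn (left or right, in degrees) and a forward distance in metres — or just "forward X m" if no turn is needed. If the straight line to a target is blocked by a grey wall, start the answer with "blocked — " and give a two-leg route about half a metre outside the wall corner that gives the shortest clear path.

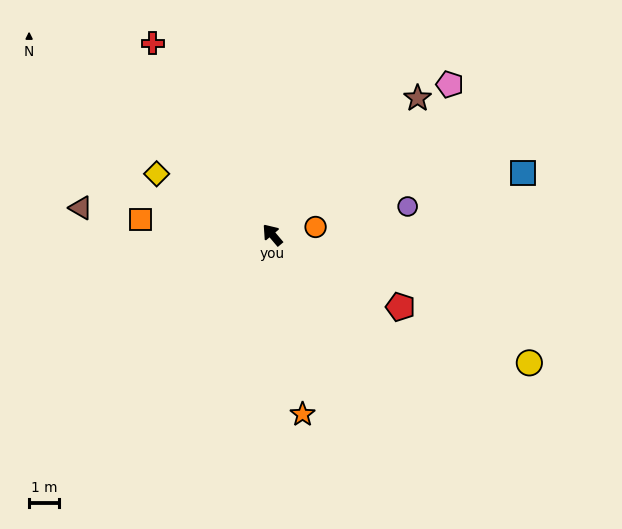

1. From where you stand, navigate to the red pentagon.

turn right 160°, forward 4.9 m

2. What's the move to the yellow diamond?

turn left 22°, forward 4.3 m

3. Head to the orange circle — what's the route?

turn right 120°, forward 1.5 m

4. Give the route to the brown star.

turn right 87°, forward 6.6 m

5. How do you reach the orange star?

turn left 149°, forward 6.0 m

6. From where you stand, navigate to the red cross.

turn right 8°, forward 7.5 m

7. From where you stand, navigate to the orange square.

turn left 43°, forward 4.4 m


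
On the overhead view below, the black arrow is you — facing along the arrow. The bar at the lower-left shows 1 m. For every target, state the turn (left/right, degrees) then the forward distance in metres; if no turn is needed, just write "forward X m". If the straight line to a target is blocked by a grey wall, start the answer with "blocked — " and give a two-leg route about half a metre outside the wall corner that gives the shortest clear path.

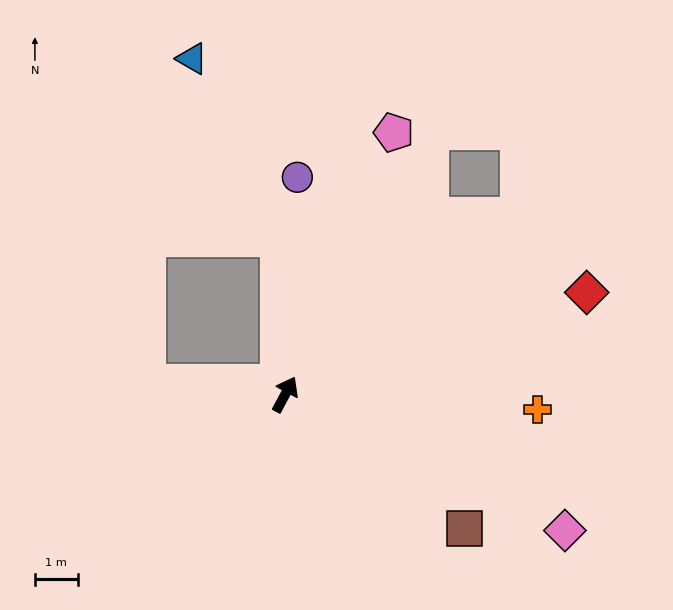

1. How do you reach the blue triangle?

blocked — turn left 31°, forward 3.6 m, then turn left 23°, forward 4.6 m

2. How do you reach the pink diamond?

turn right 88°, forward 7.2 m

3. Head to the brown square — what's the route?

turn right 99°, forward 5.2 m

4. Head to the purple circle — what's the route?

turn left 25°, forward 5.0 m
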